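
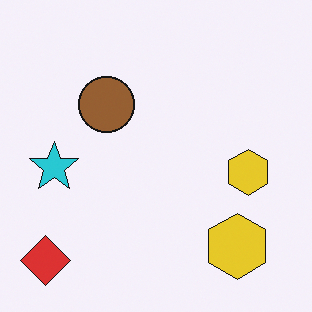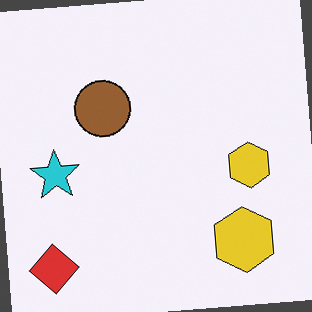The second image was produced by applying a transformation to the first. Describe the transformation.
It was rotated counter-clockwise by a small amount.

Every shape is tilted by the same angle and the image corners show triangular fill wedges — a whole-image rotation by a non-right angle.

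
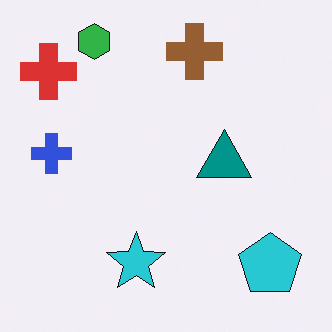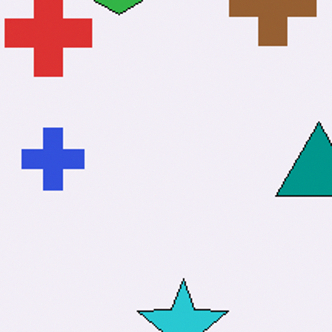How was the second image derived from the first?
It was cropped slightly and scaled back up.

The visible shapes are larger and the field of view is narrower; shapes near the original edges may be partly or wholly outside the frame — a crop-and-rescale.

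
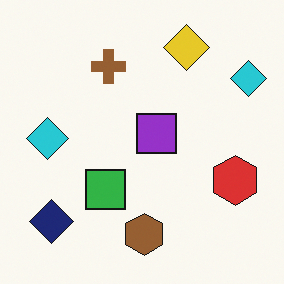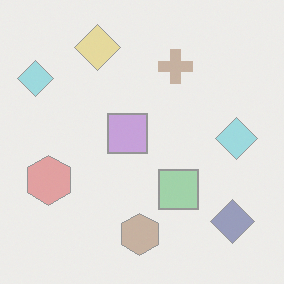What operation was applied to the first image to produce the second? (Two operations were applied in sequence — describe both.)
Given much lower contrast, then flipped horizontally (left ↔ right).

Tones are pushed toward mid-grey across the whole image — a global contrast change. The red hexagon is in the right of the first image and the left of the second — shapes on opposite sides of the vertical midline have swapped in a mirror flip.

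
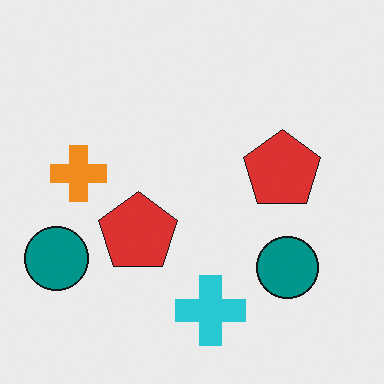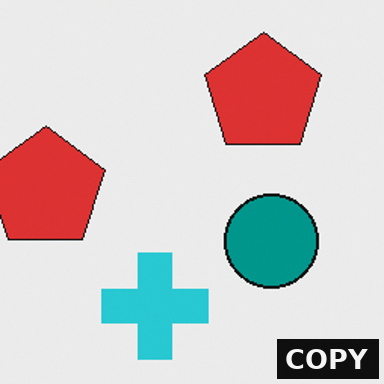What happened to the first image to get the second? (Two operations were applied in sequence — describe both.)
It was cropped slightly and scaled back up, then watermarked with the text "COPY" in the lower-right corner.

The visible shapes are larger and the field of view is narrower; shapes near the original edges may be partly or wholly outside the frame — a crop-and-rescale. A dark label reading "COPY" appears in the lower-right corner.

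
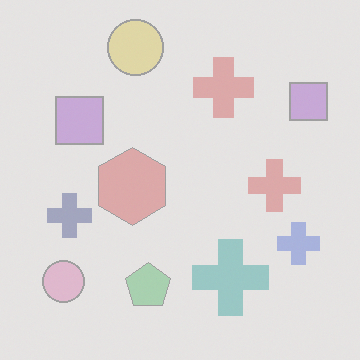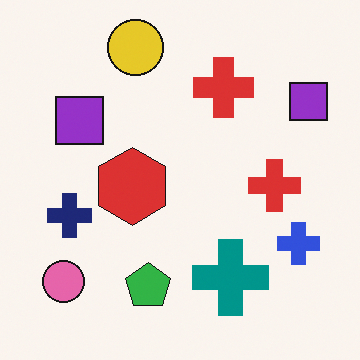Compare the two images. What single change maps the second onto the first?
Given much lower contrast.

Tones are pushed toward mid-grey across the whole image — a global contrast change.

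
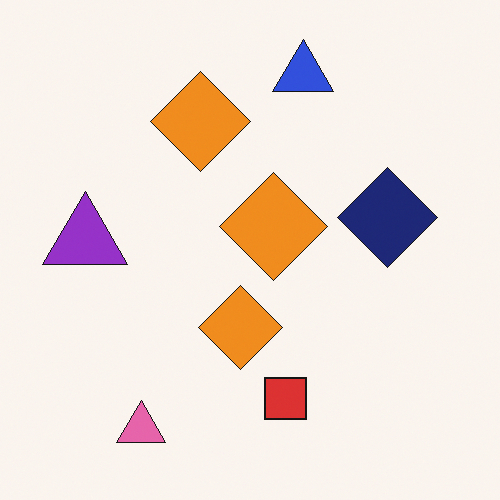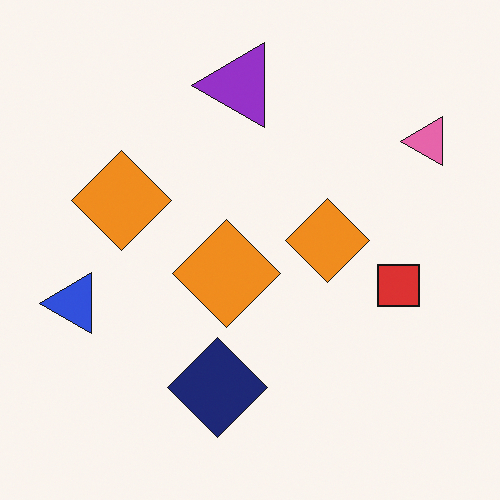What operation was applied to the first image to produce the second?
The transformation is: transposed (reflected across the top-left ↔ bottom-right diagonal).

Shapes have swapped their row and column positions — what was in the top-right is now in the bottom-left — a diagonal reflection.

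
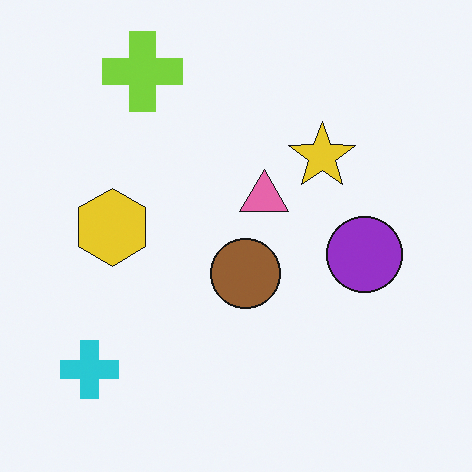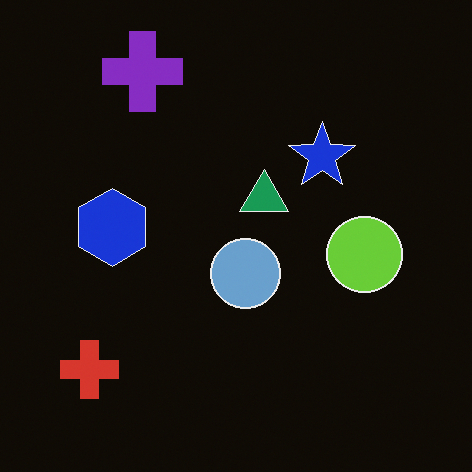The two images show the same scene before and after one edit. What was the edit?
It was color-inverted (negative).

The light background has become dark and every shape's color is its complement — a photographic negative.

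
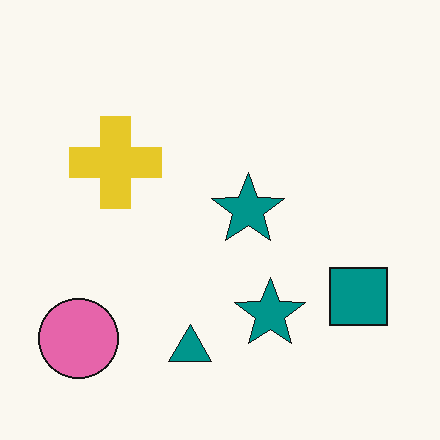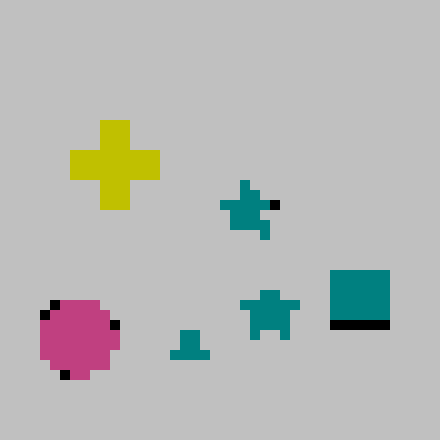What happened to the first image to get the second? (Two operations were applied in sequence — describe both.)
The image was coarsely pixelated, then aggressively posterized.

Shapes are reduced to large square blocks; fine edges and outlines are lost — a downscale-then-upscale (mosaic) effect. Each flat color has snapped to a coarser quantized level — most visibly, the near-white background has dropped to a flat grey.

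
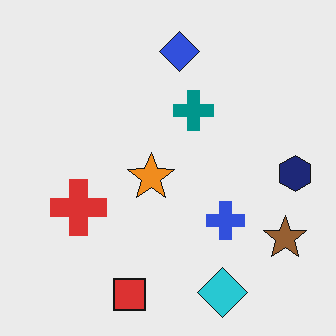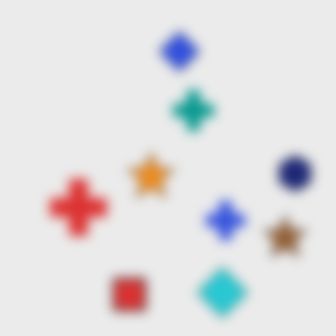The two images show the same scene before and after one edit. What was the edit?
This is the original image strongly gaussian-blurred.

Shape edges and outlines are uniformly softened across the whole image.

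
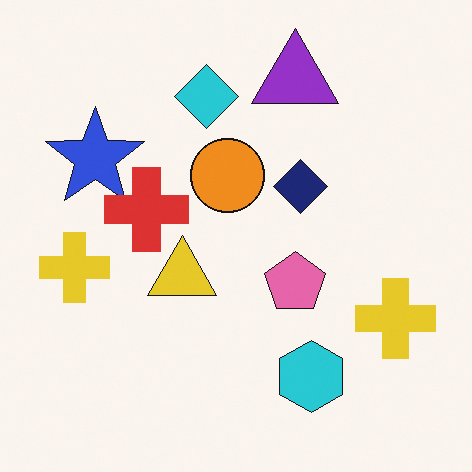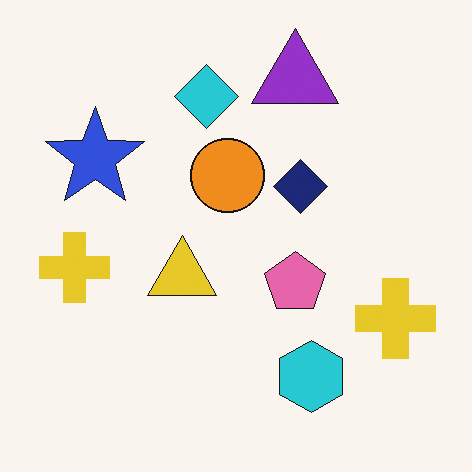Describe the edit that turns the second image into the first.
It was overlaid with an additional red cross.

A red cross appears in the first image that is absent from the second.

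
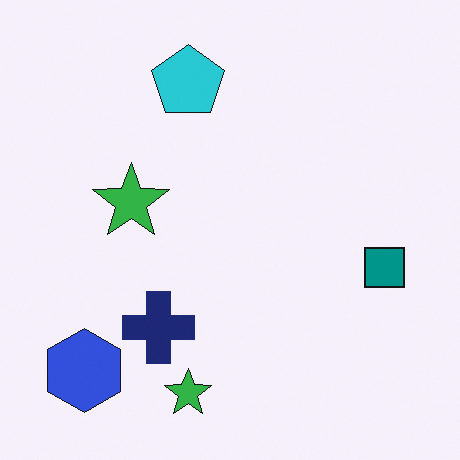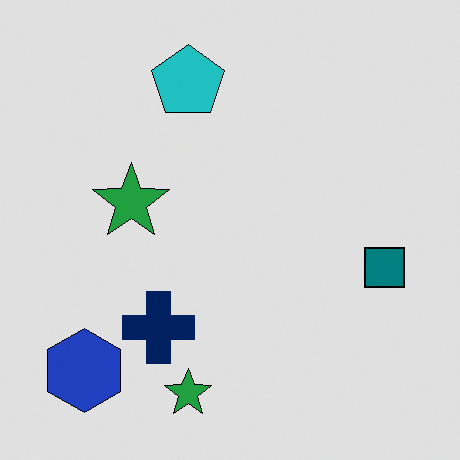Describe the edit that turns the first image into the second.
This is the original image posterized to a reduced palette.

Each flat color has snapped to a coarser quantized level — most visibly, the near-white background has dropped to a flat grey.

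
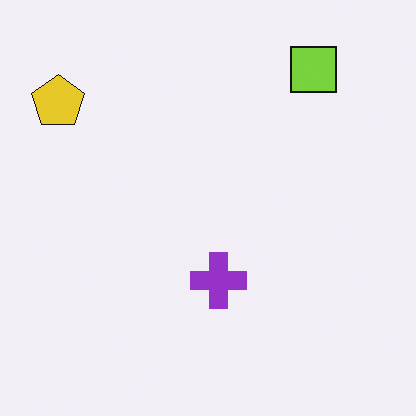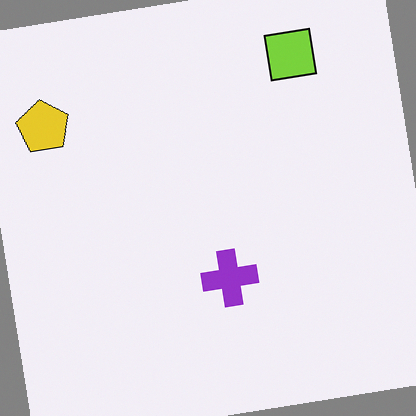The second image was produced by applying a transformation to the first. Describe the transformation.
The transformation is: rotated counter-clockwise by a slight angle.

Every shape is tilted by the same angle and the image corners show triangular fill wedges — a whole-image rotation by a non-right angle.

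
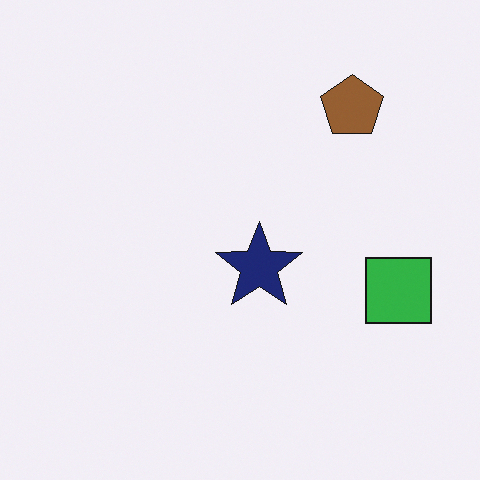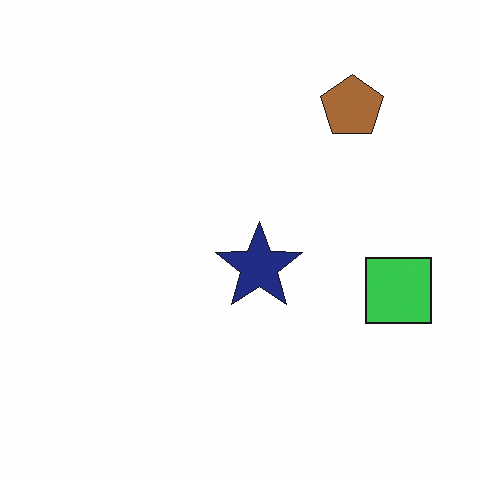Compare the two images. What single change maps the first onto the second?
Slightly brightened.

Every pixel — background and shapes alike — is uniformly brightened.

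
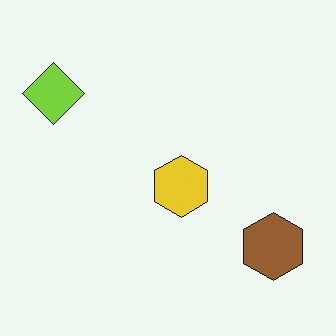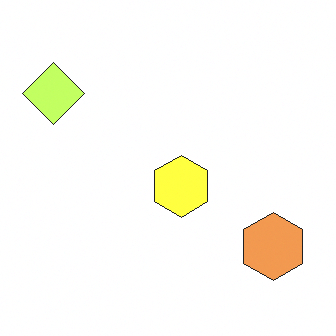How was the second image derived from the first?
It was noticeably brightened.

Every pixel — background and shapes alike — is uniformly brightened.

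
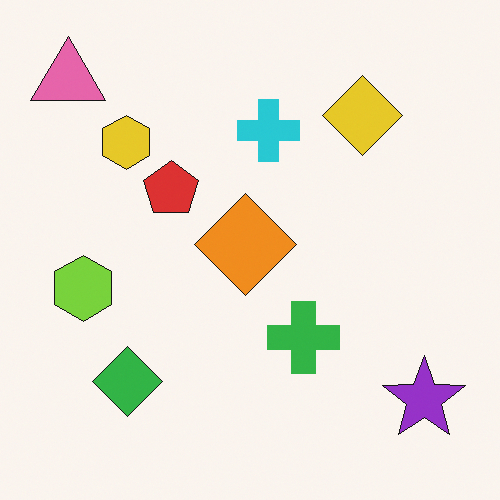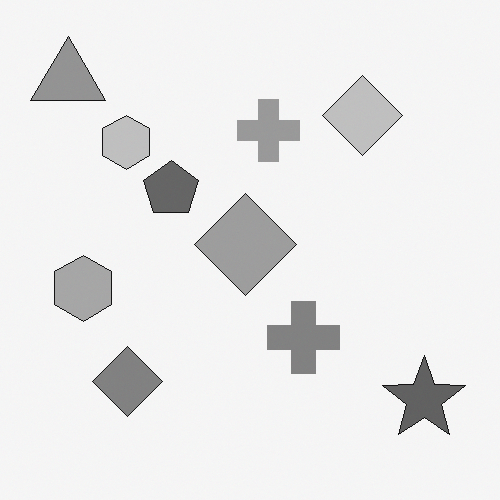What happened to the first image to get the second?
Converted to grayscale.

All color is removed — every shape is now a shade of grey.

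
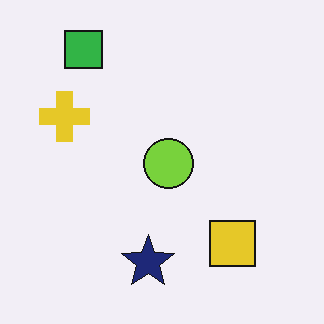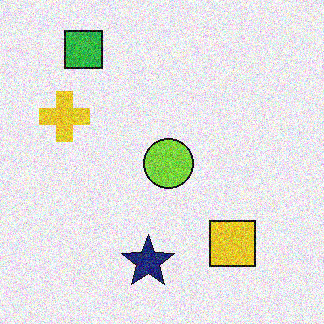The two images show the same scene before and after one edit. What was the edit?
The second image is the first degraded with heavy additive noise.

Random speckle covers the whole image, including the flat background.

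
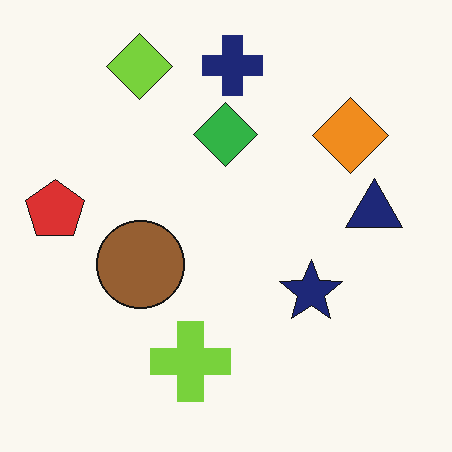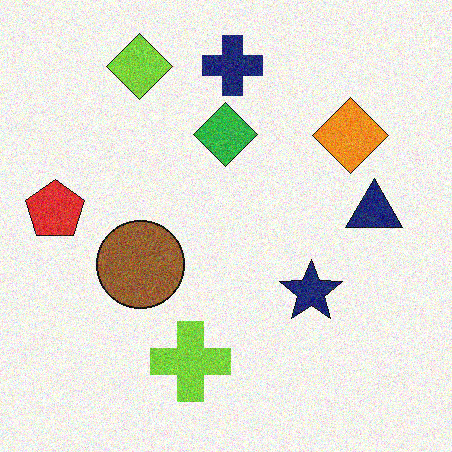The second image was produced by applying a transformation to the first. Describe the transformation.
The second image is the first degraded with moderate additive noise.

Random speckle covers the whole image, including the flat background.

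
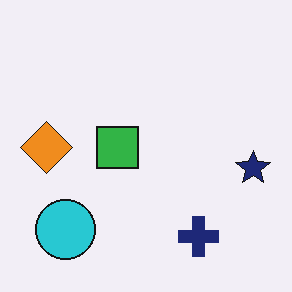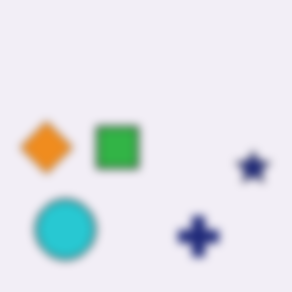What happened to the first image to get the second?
This is the original image moderately blurred.

Shape edges and outlines are uniformly softened across the whole image.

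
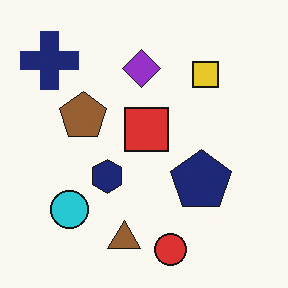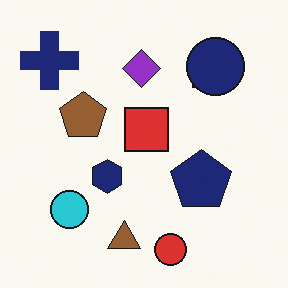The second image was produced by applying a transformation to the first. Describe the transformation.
The second image is the first overlaid with an additional navy circle.

A navy circle appears in the second image that is absent from the first.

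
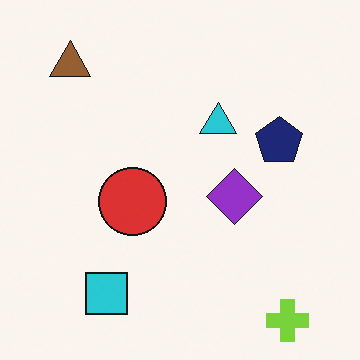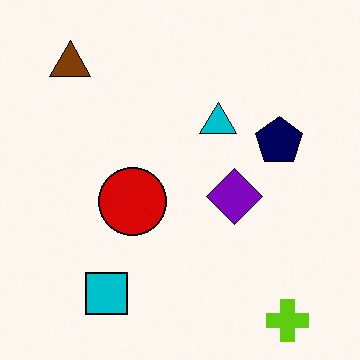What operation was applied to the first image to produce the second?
It was given slightly increased contrast.

Tones are pushed away from mid-grey across the whole image — a global contrast change.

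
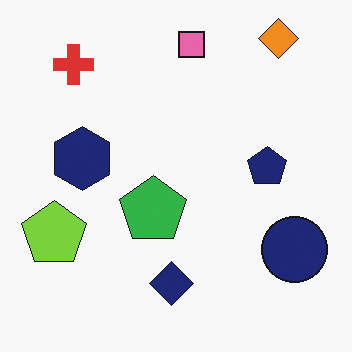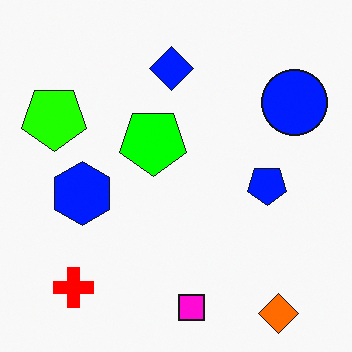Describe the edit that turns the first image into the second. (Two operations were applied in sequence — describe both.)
This is the original image made much more vivid (saturation change), then flipped vertically (top ↔ bottom).

All colors are more vivid — a global saturation change. The orange diamond is in the top-right of the first image and the bottom-right of the second — shapes on opposite sides of the horizontal midline have swapped in a mirror flip.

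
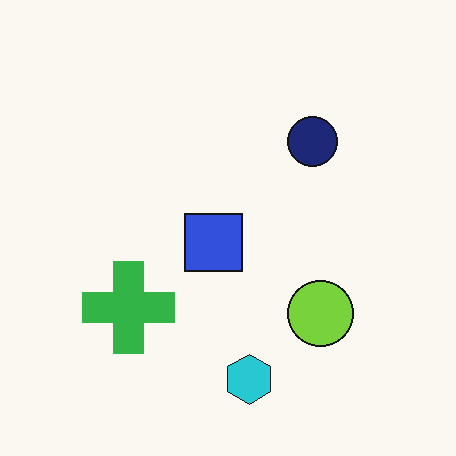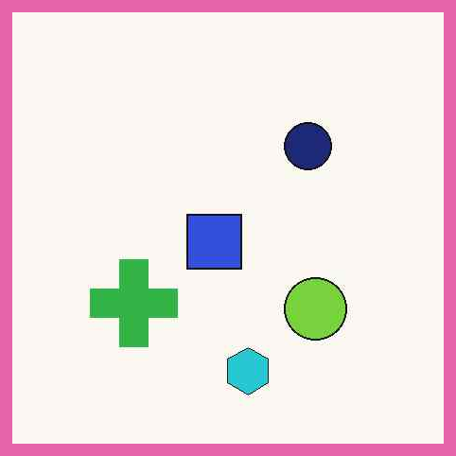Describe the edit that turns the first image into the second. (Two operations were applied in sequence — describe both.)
The transformation is: given moderate JPEG compression, then framed with a pink border.

Blocky 8×8 compression artifacts appear around shape edges and the flat background shows ringing — characteristic JPEG degradation. A solid pink frame runs around the edge of the second image, with the content slightly shrunk inside it.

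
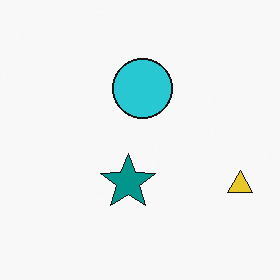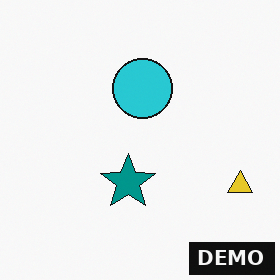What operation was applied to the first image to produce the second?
The second image is the first watermarked with the text "DEMO" in the lower-right corner.

A dark label reading "DEMO" appears in the lower-right corner.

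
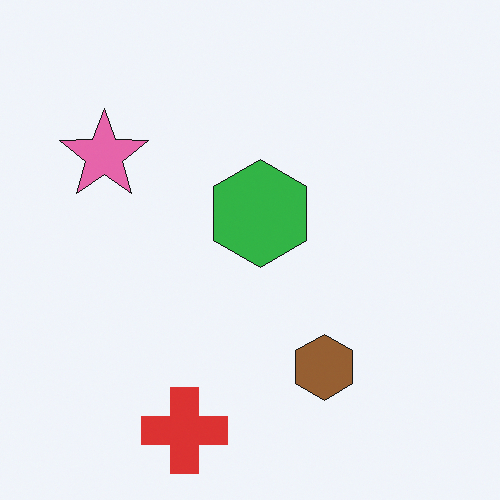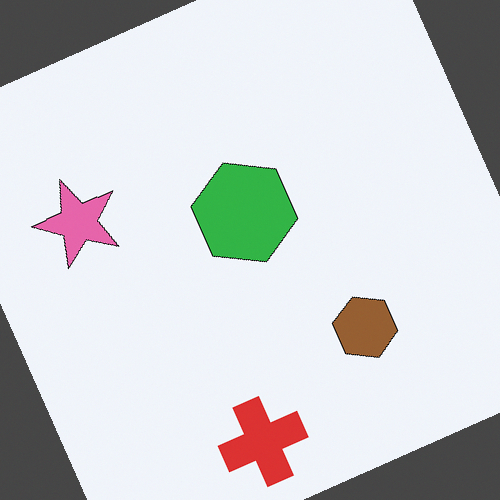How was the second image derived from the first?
Rotated counter-clockwise by a moderate amount.

Every shape is tilted by the same angle and the image corners show triangular fill wedges — a whole-image rotation by a non-right angle.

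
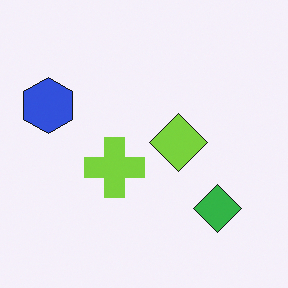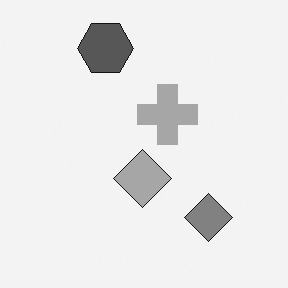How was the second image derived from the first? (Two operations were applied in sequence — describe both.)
It was converted to grayscale, then transposed (reflected across the top-left ↔ bottom-right diagonal).

All color is removed — every shape is now a shade of grey. Shapes have swapped their row and column positions — what was in the top-right is now in the bottom-left — a diagonal reflection.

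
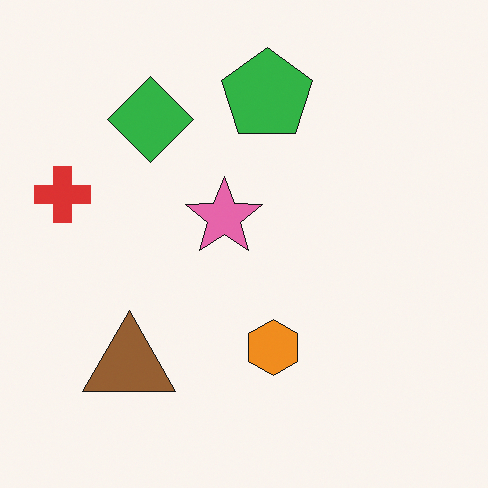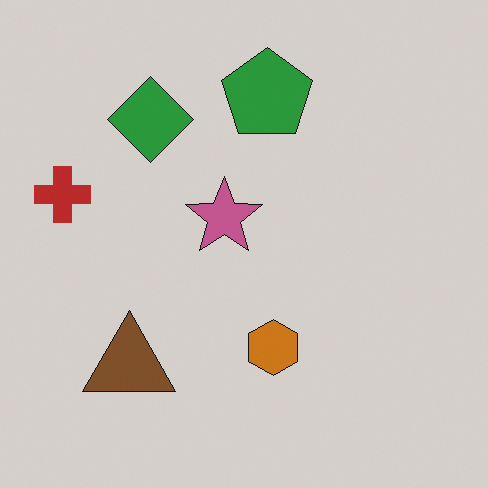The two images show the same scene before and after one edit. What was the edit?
The second image is the first darkened a little.

Every pixel — background and shapes alike — is uniformly darkened.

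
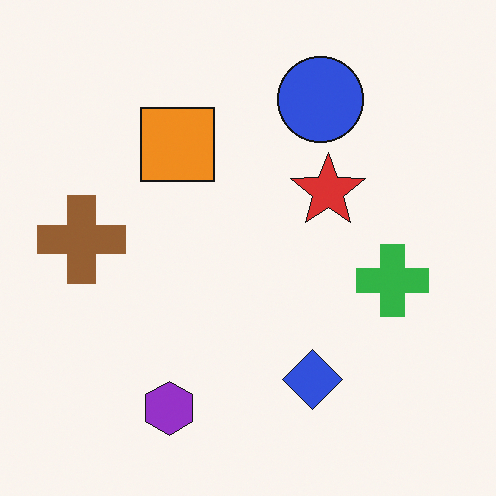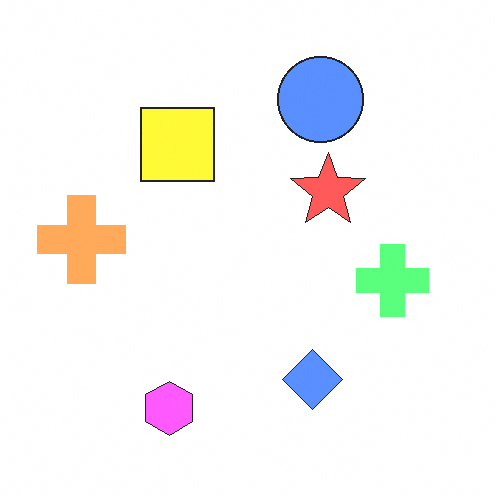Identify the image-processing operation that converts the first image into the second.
Noticeably brightened.

Every pixel — background and shapes alike — is uniformly brightened.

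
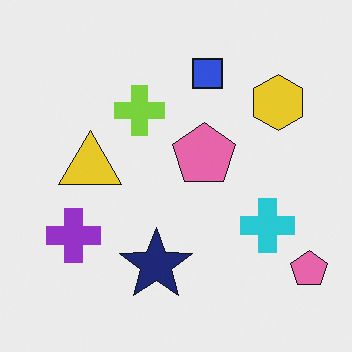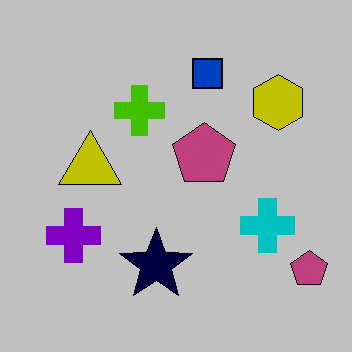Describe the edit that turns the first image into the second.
It was aggressively posterized.

Each flat color has snapped to a coarser quantized level — most visibly, the near-white background has dropped to a flat grey.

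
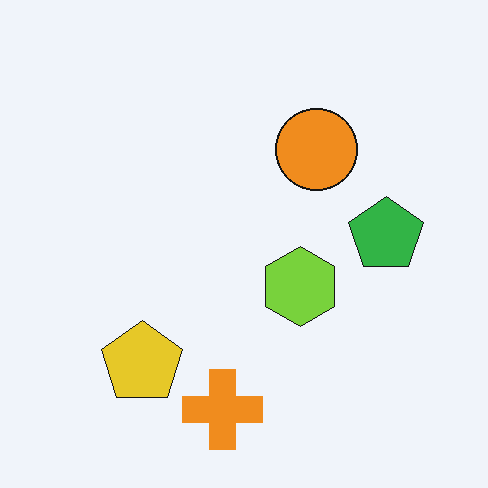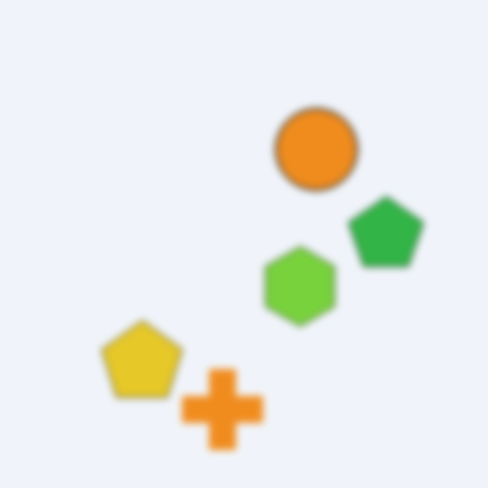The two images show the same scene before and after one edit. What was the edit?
This is the original image moderately blurred.

Shape edges and outlines are uniformly softened across the whole image.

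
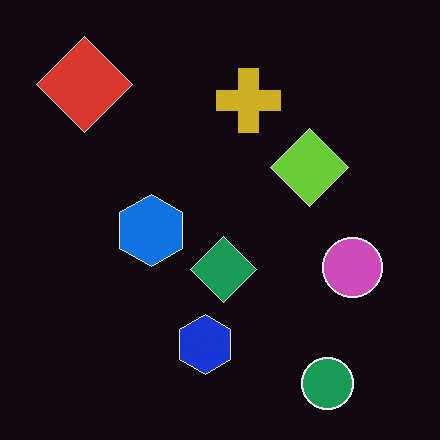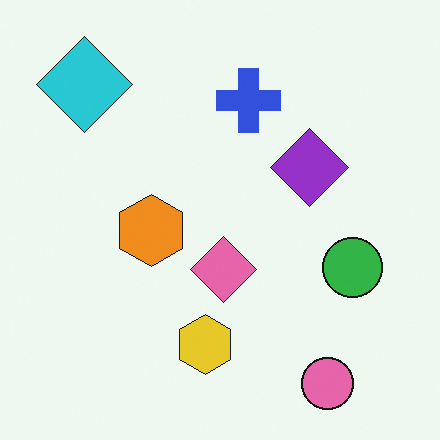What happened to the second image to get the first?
This is the original image color-inverted (negative).

The light background has become dark and every shape's color is its complement — a photographic negative.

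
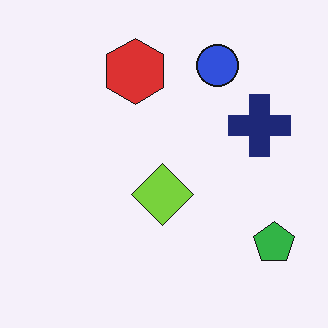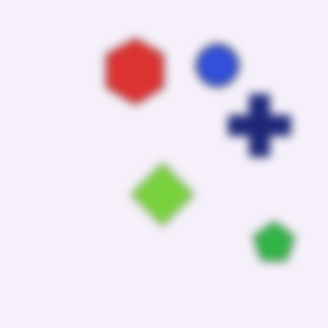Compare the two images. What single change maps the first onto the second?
The transformation is: moderately blurred.

Shape edges and outlines are uniformly softened across the whole image.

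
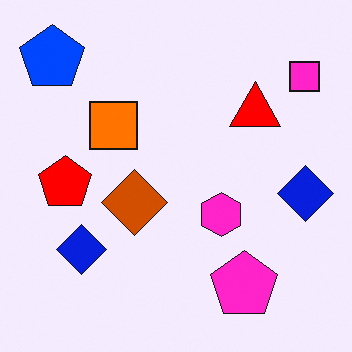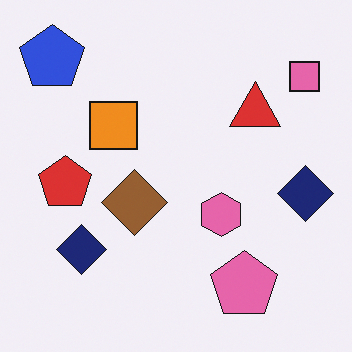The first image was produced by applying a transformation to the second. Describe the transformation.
The transformation is: heavily oversaturated.

All colors are more vivid — a global saturation change.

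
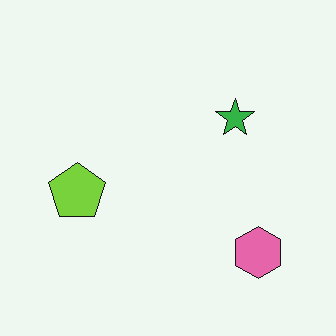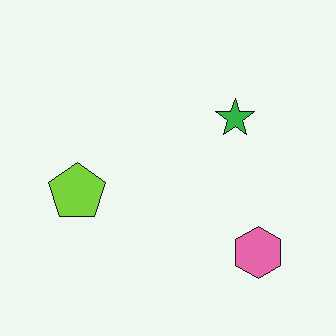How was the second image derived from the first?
JPEG-compressed with visible artifacts.

Blocky 8×8 compression artifacts appear around shape edges and the flat background shows ringing — characteristic JPEG degradation.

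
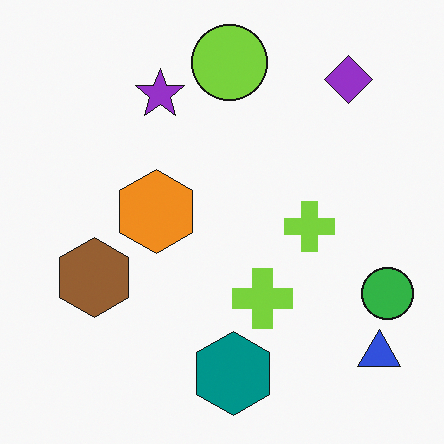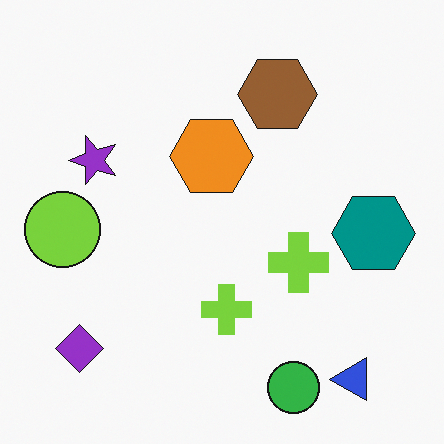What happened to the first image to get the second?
Transposed (reflected across the top-left ↔ bottom-right diagonal).

Shapes have swapped their row and column positions — what was in the top-right is now in the bottom-left — a diagonal reflection.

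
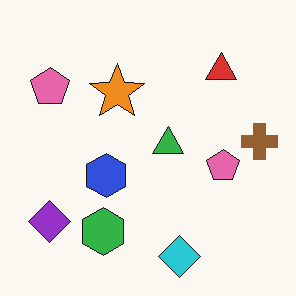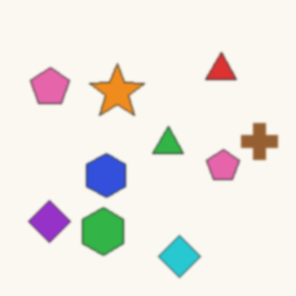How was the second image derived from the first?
Given a subtle gaussian blur.

Shape edges and outlines are uniformly softened across the whole image.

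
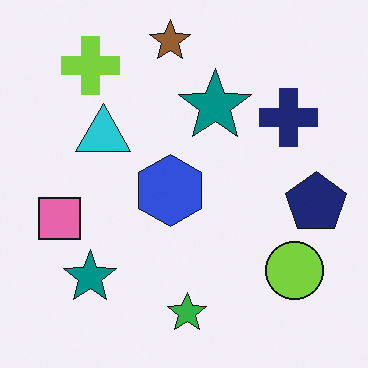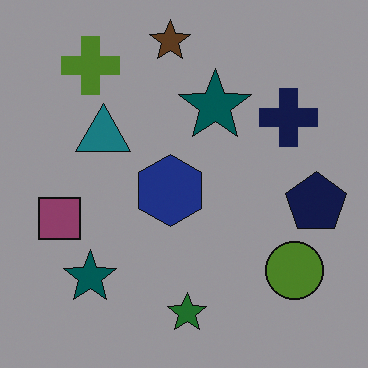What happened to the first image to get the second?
The image was substantially darkened.

Every pixel — background and shapes alike — is uniformly darkened.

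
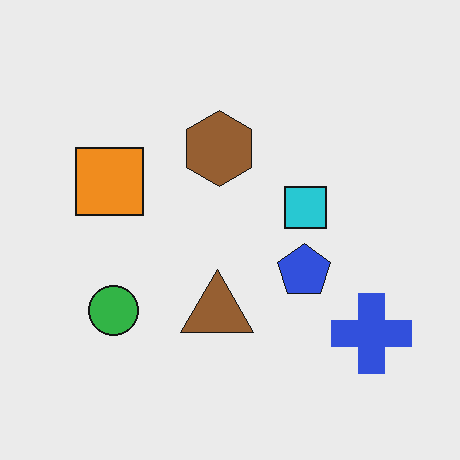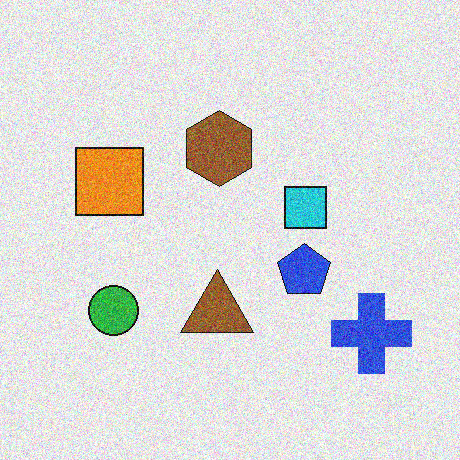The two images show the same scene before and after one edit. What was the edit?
It was degraded with moderate additive noise.

Random speckle covers the whole image, including the flat background.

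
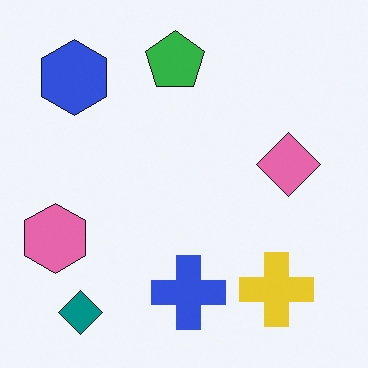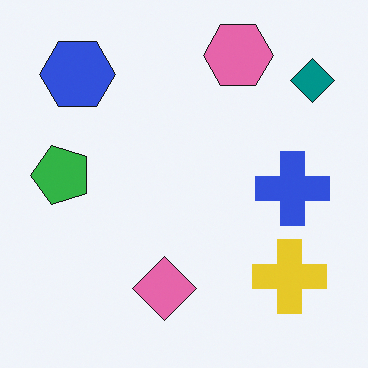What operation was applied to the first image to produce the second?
The image was transposed (reflected across the top-left ↔ bottom-right diagonal).

Shapes have swapped their row and column positions — what was in the top-right is now in the bottom-left — a diagonal reflection.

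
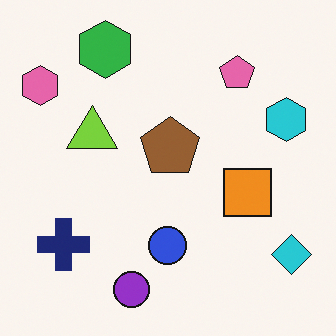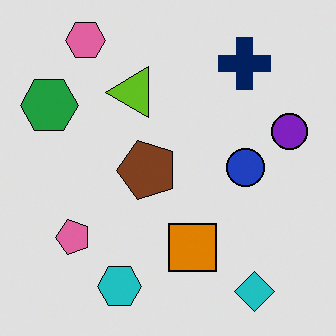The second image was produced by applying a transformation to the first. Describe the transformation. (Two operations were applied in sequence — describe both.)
The transformation is: transposed (reflected across the top-left ↔ bottom-right diagonal), then moderately posterized.

Shapes have swapped their row and column positions — what was in the top-right is now in the bottom-left — a diagonal reflection. Each flat color has snapped to a coarser quantized level — most visibly, the near-white background has dropped to a flat grey.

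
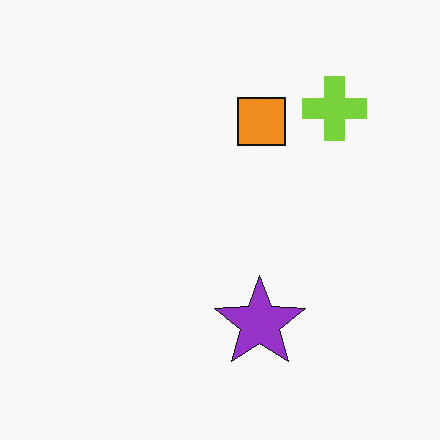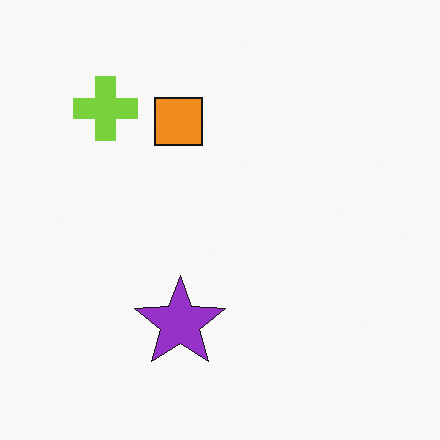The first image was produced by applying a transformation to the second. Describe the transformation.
This is the original image flipped horizontally (left ↔ right).

The lime cross is in the top-left of the second image and the top-right of the first — shapes on opposite sides of the vertical midline have swapped in a mirror flip.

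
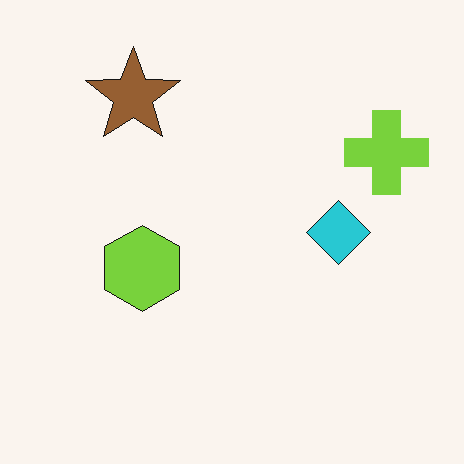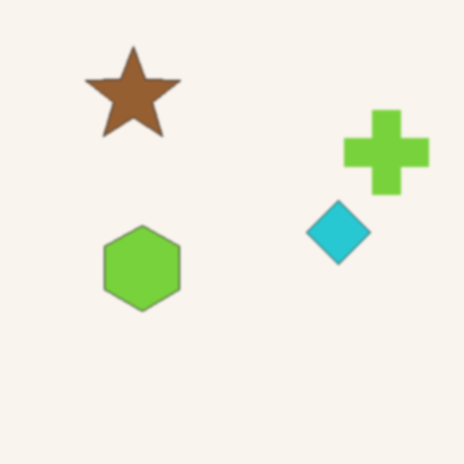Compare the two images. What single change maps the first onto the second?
The transformation is: given a subtle gaussian blur.

Shape edges and outlines are uniformly softened across the whole image.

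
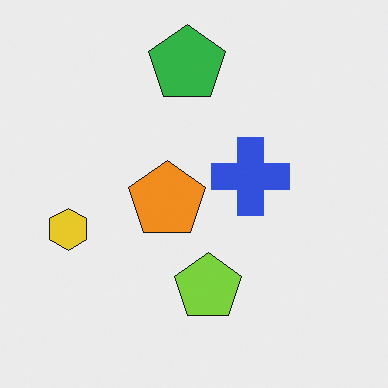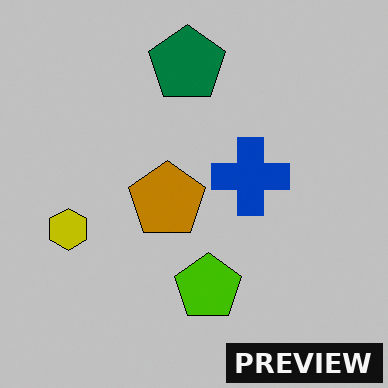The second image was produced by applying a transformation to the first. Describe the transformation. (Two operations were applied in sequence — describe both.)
The transformation is: heavily posterized to just a handful of flat colors, then watermarked with the text "PREVIEW" in the lower-right corner.

Each flat color has snapped to a coarser quantized level — most visibly, the near-white background has dropped to a flat grey. A dark label reading "PREVIEW" appears in the lower-right corner.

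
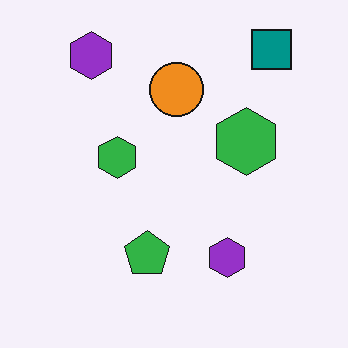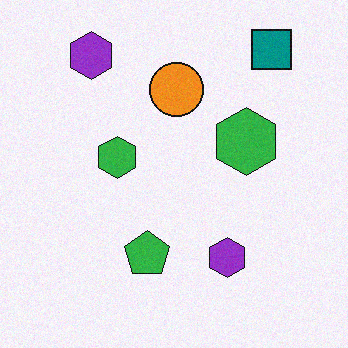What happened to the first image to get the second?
It was degraded with a light layer of grain.

Random speckle covers the whole image, including the flat background.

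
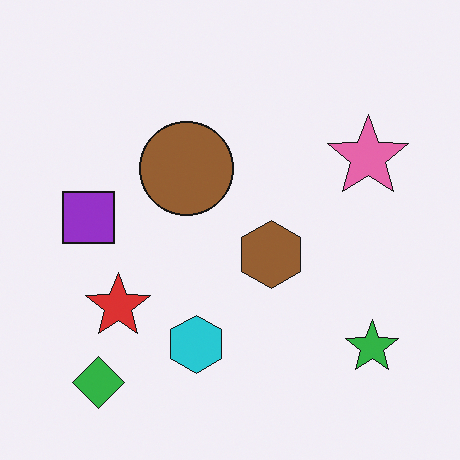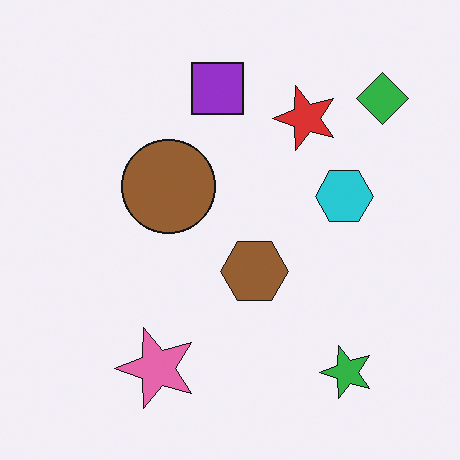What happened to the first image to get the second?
The image was transposed (reflected across the top-left ↔ bottom-right diagonal).

Shapes have swapped their row and column positions — what was in the top-right is now in the bottom-left — a diagonal reflection.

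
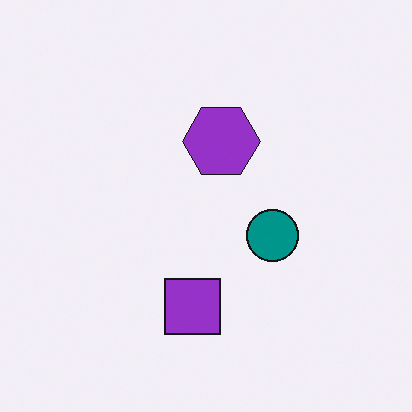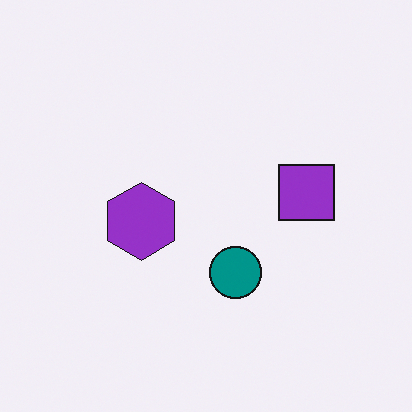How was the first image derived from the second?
It was transposed (reflected across the top-left ↔ bottom-right diagonal).

Shapes have swapped their row and column positions — what was in the top-right is now in the bottom-left — a diagonal reflection.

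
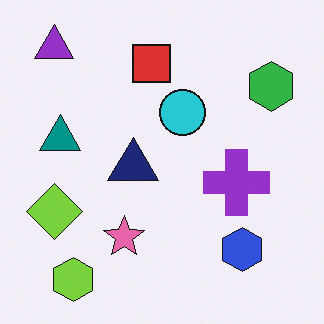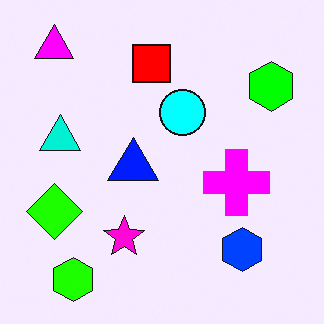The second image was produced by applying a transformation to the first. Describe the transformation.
The second image is the first made much more vivid (saturation change).

All colors are more vivid — a global saturation change.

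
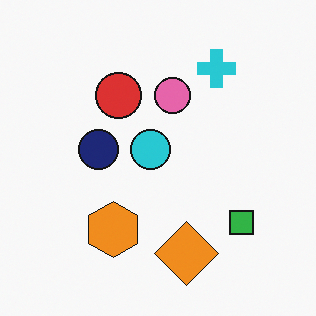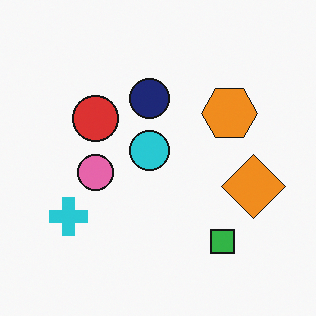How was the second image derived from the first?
The second image is the first transposed (reflected across the top-left ↔ bottom-right diagonal).

Shapes have swapped their row and column positions — what was in the top-right is now in the bottom-left — a diagonal reflection.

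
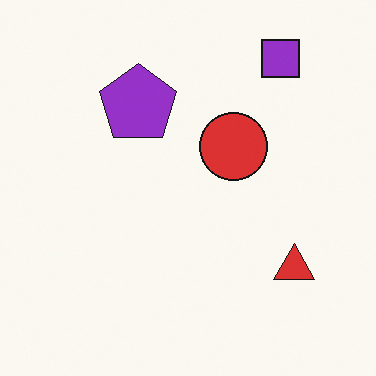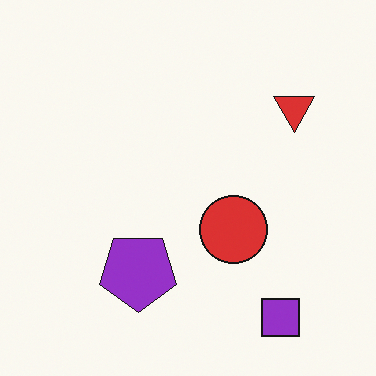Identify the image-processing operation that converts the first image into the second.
The second image is the first flipped vertically (top ↔ bottom).

The purple square is in the top-right of the first image and the bottom-right of the second — shapes on opposite sides of the horizontal midline have swapped in a mirror flip.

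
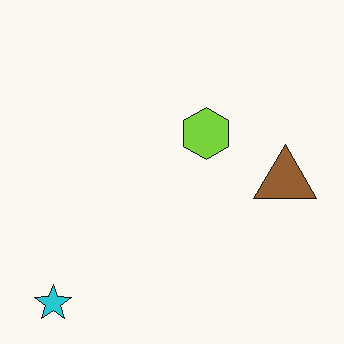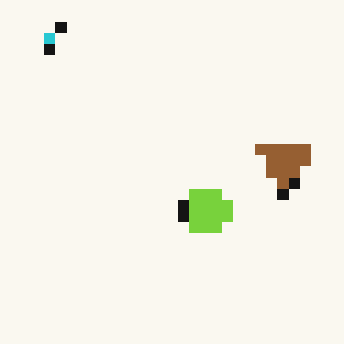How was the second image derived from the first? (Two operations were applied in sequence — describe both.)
This is the original image flipped vertically (top ↔ bottom), then heavily pixelated into large blocks.

The cyan star is in the bottom-left of the first image and the top-left of the second — shapes on opposite sides of the horizontal midline have swapped in a mirror flip. Shapes are reduced to large square blocks; fine edges and outlines are lost — a downscale-then-upscale (mosaic) effect.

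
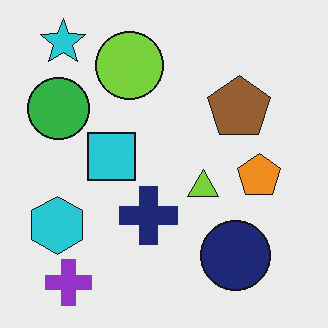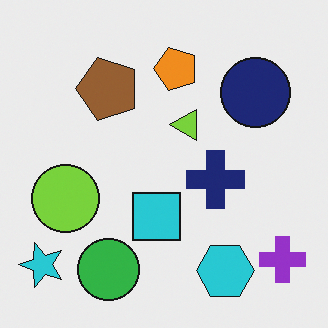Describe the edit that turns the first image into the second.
This is the original image rotated 90° counter-clockwise.

The cyan star sits in the top-left of the first image and the bottom-left of the second — consistent with a whole-image 90° counter-clockwise rotation.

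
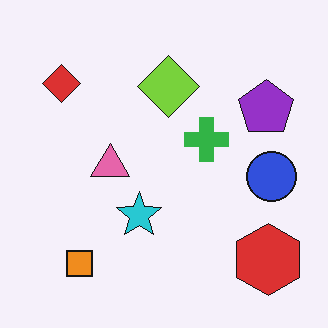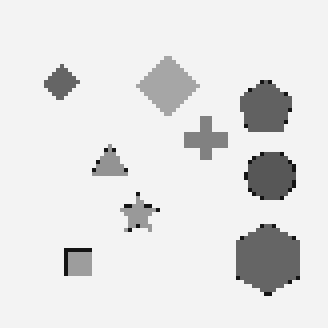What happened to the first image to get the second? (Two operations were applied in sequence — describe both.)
It was converted to grayscale, then lightly pixelated (a mild mosaic effect).

All color is removed — every shape is now a shade of grey. Shapes are reduced to large square blocks; fine edges and outlines are lost — a downscale-then-upscale (mosaic) effect.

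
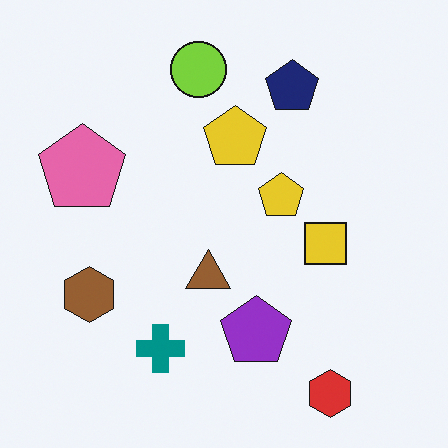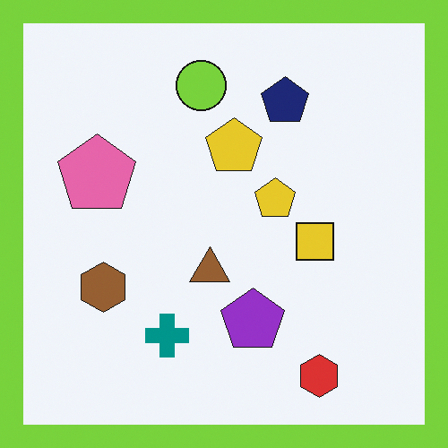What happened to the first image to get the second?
Framed with a lime border.

A solid lime frame runs around the edge of the second image, with the content slightly shrunk inside it.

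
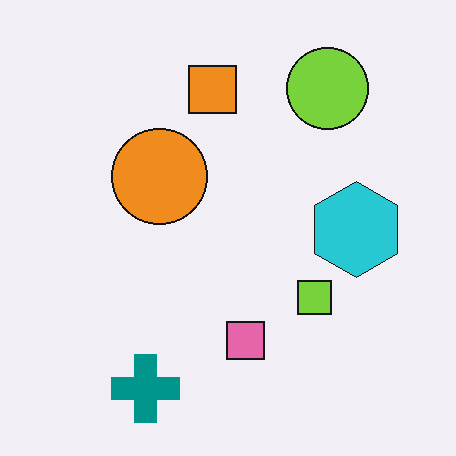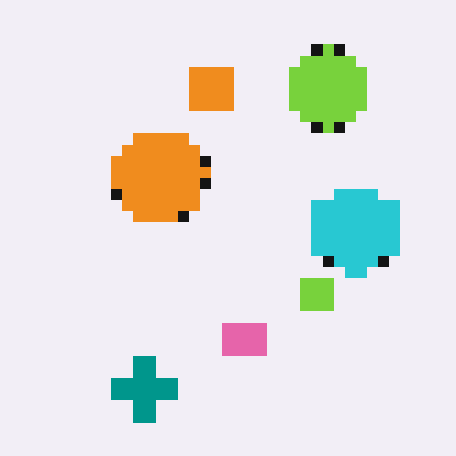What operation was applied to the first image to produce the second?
Heavily pixelated into large blocks.

Shapes are reduced to large square blocks; fine edges and outlines are lost — a downscale-then-upscale (mosaic) effect.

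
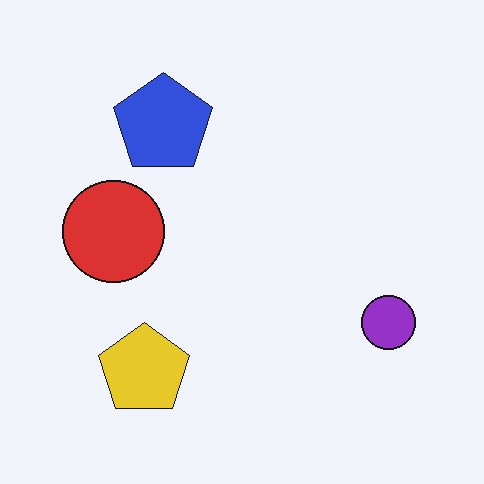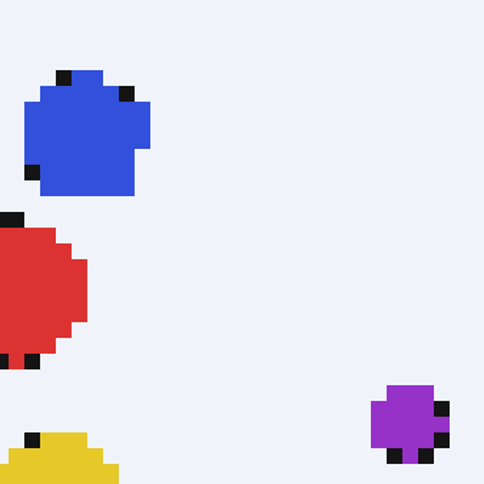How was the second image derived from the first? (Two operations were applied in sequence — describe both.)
It was coarsely pixelated, then cropped to a modestly smaller region and rescaled.

Shapes are reduced to large square blocks; fine edges and outlines are lost — a downscale-then-upscale (mosaic) effect. The visible shapes are larger and the field of view is narrower; shapes near the original edges may be partly or wholly outside the frame — a crop-and-rescale.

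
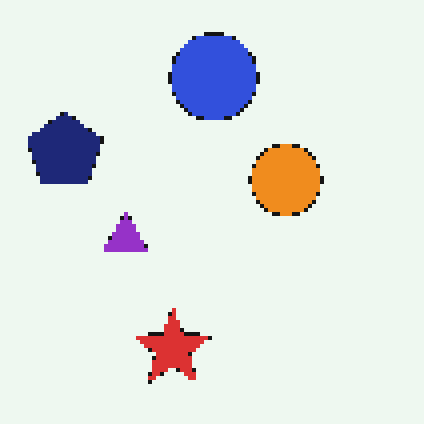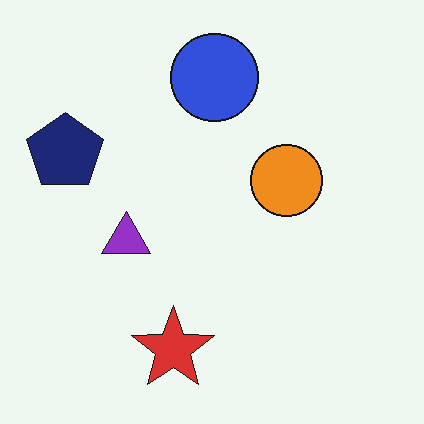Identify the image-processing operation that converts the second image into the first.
This is the original image mildly pixelated.

Shapes are reduced to large square blocks; fine edges and outlines are lost — a downscale-then-upscale (mosaic) effect.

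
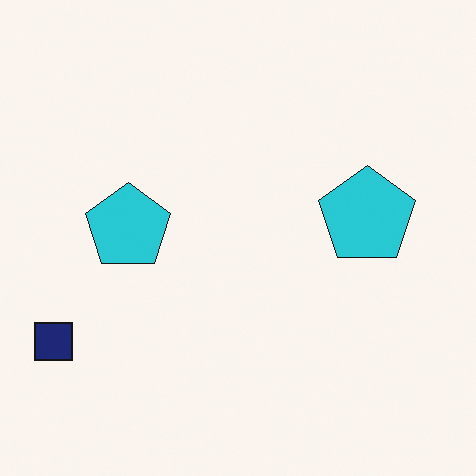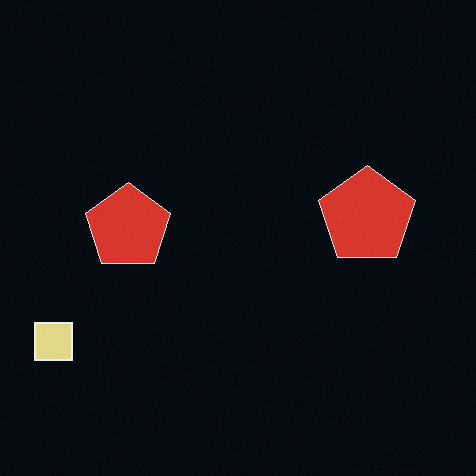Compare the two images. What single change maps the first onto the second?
The second image is the first color-inverted (negative).

The light background has become dark and every shape's color is its complement — a photographic negative.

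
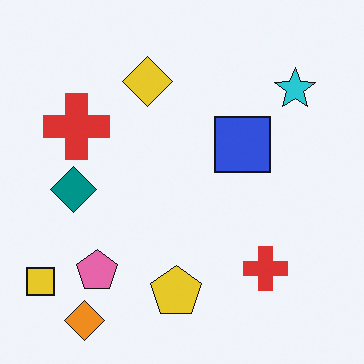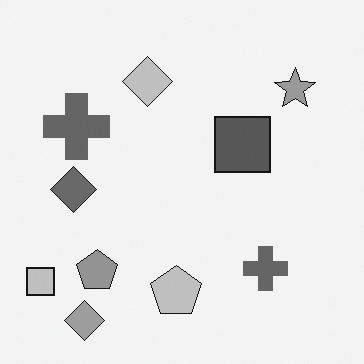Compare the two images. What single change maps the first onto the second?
The image was converted to grayscale.

All color is removed — every shape is now a shade of grey.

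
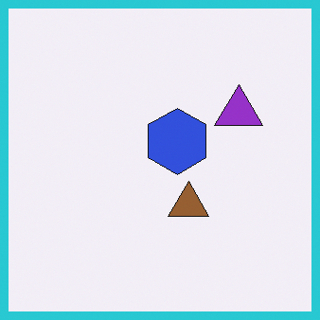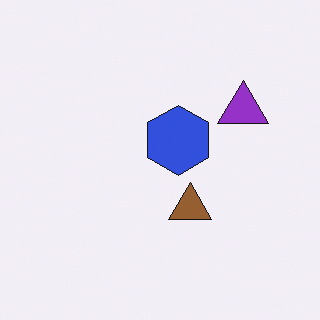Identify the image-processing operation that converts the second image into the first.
Framed with a cyan border.

A solid cyan frame runs around the edge of the first image, with the content slightly shrunk inside it.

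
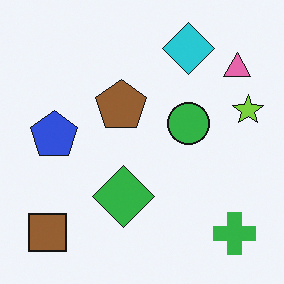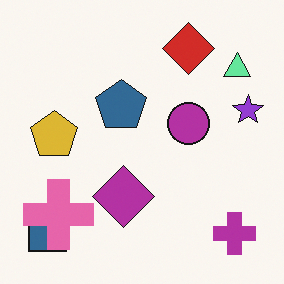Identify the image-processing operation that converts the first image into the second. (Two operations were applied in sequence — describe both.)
The image was hue-shifted by a large amount, then overlaid with an additional pink cross.

Every shape's color has rotated by the same amount around the hue wheel — a uniform hue shift. A pink cross appears in the second image that is absent from the first.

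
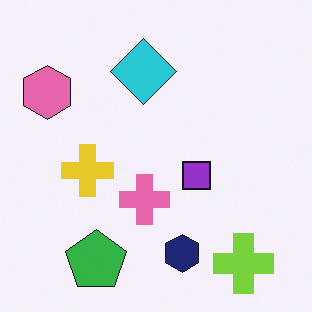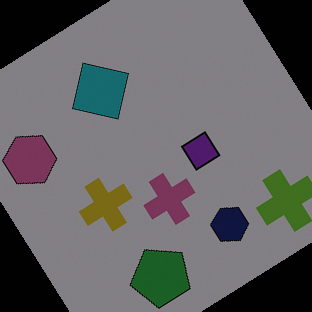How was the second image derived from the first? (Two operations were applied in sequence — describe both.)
The transformation is: rotated counter-clockwise by a large amount — several tens of degrees, then substantially darkened.

Every shape is tilted by the same angle and the image corners show triangular fill wedges — a whole-image rotation by a non-right angle. Every pixel — background and shapes alike — is uniformly darkened.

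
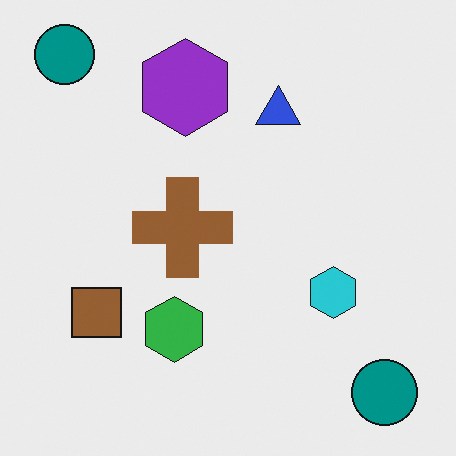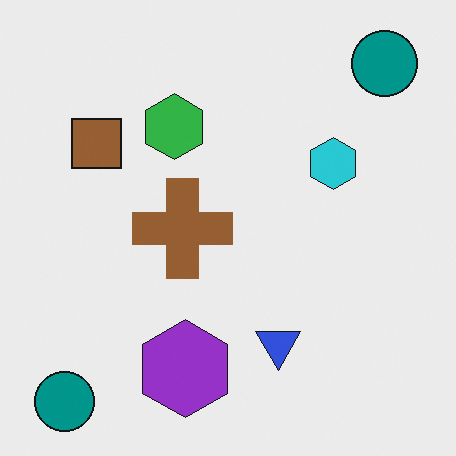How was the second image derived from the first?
It was flipped vertically (top ↔ bottom).

The purple hexagon is in the top of the first image and the bottom of the second — shapes on opposite sides of the horizontal midline have swapped in a mirror flip.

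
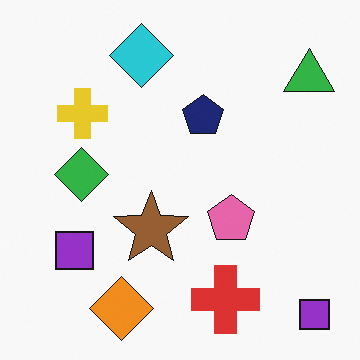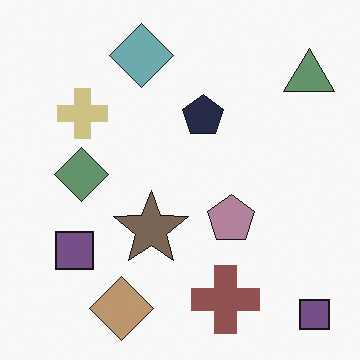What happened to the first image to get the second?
It was heavily desaturated.

All colors are more muted and greyish — a global saturation change.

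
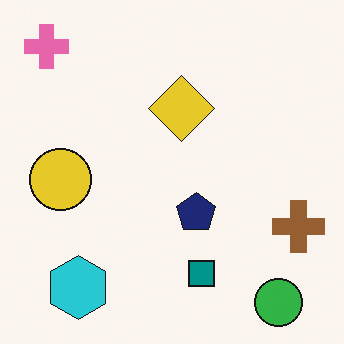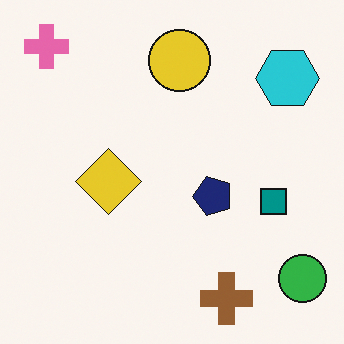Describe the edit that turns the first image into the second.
The image was transposed (reflected across the top-left ↔ bottom-right diagonal).

Shapes have swapped their row and column positions — what was in the top-right is now in the bottom-left — a diagonal reflection.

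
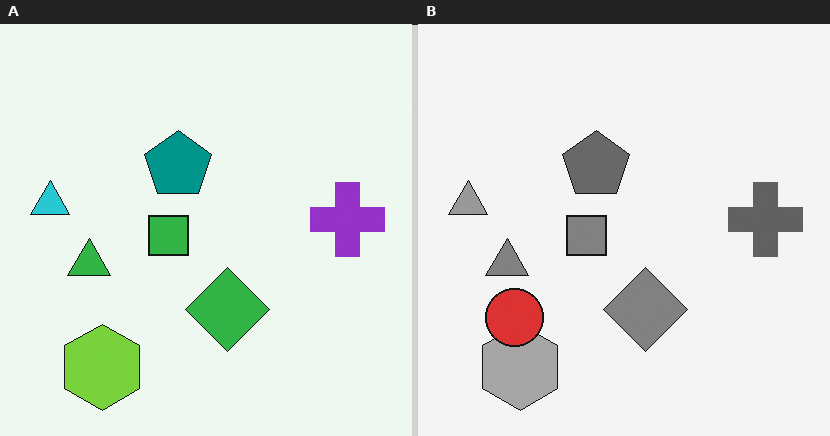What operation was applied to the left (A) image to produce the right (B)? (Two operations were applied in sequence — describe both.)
Converted to grayscale, then overlaid with an additional red circle.

All color is removed — every shape is now a shade of grey. A red circle appears in the right (B) image that is absent from the left (A).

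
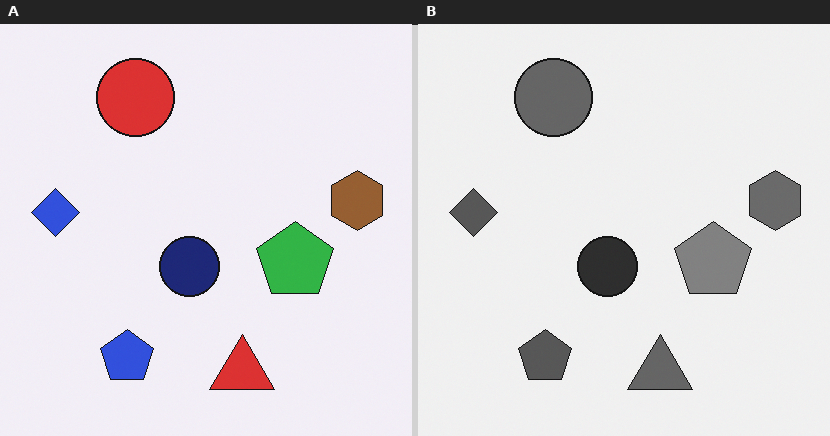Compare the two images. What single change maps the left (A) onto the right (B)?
The right (B) image is the left (A) converted to grayscale.

All color is removed — every shape is now a shade of grey.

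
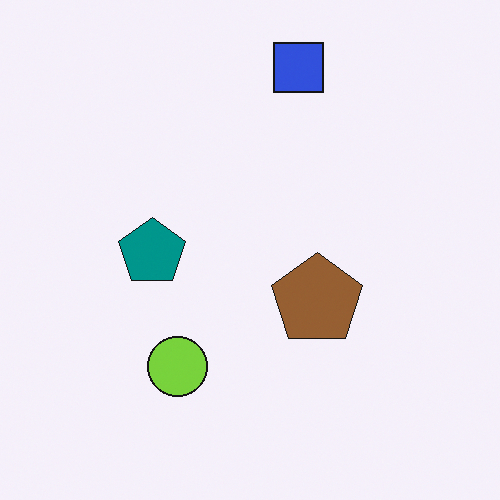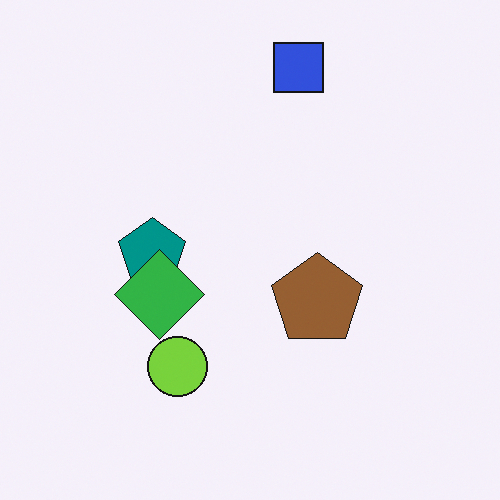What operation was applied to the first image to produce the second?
The transformation is: overlaid with an additional green diamond.

A green diamond appears in the second image that is absent from the first.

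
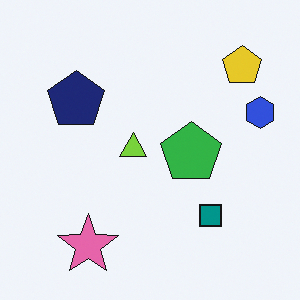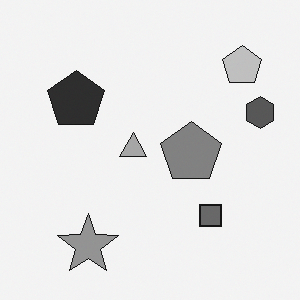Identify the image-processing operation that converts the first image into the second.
This is the original image converted to grayscale.

All color is removed — every shape is now a shade of grey.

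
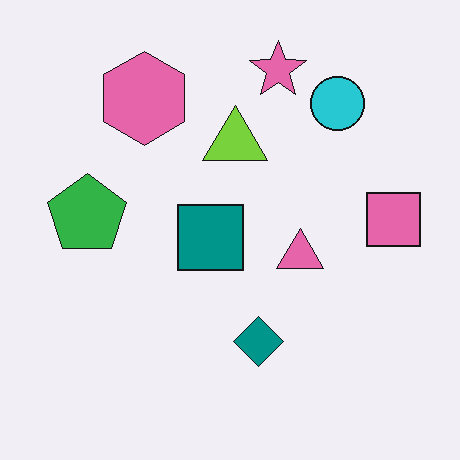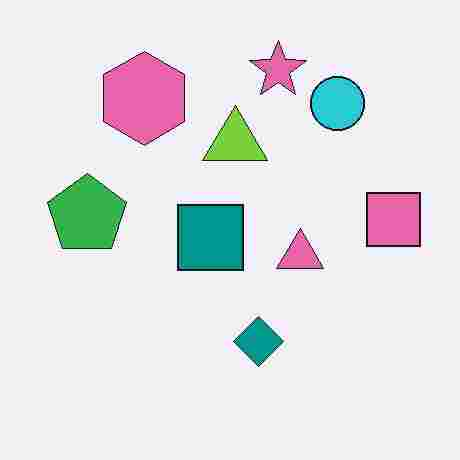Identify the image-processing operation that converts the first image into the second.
The second image is the first degraded with heavy JPEG compression.

Blocky 8×8 compression artifacts appear around shape edges and the flat background shows ringing — characteristic JPEG degradation.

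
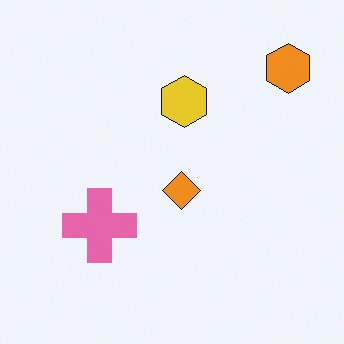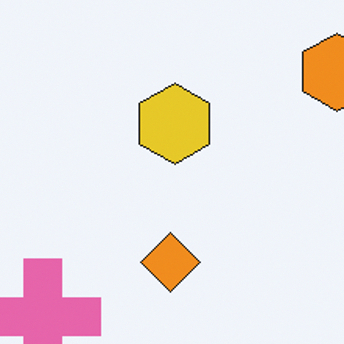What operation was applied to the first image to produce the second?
It was cropped slightly and scaled back up.

The visible shapes are larger and the field of view is narrower; shapes near the original edges may be partly or wholly outside the frame — a crop-and-rescale.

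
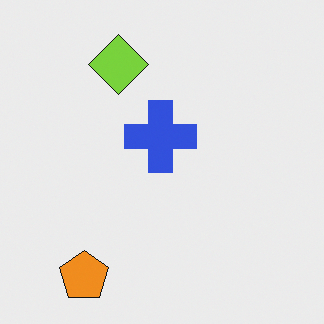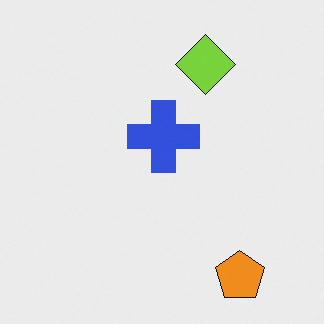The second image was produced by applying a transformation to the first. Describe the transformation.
Flipped horizontally (left ↔ right).

The orange pentagon is in the bottom-left of the first image and the bottom-right of the second — shapes on opposite sides of the vertical midline have swapped in a mirror flip.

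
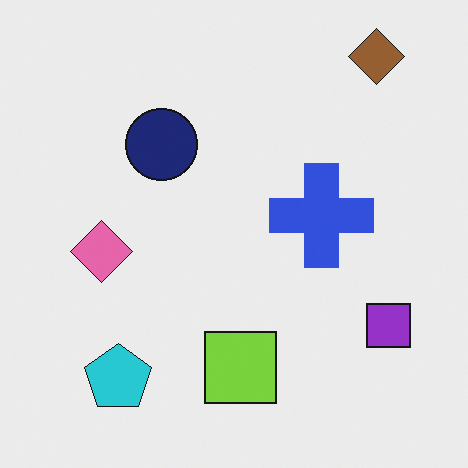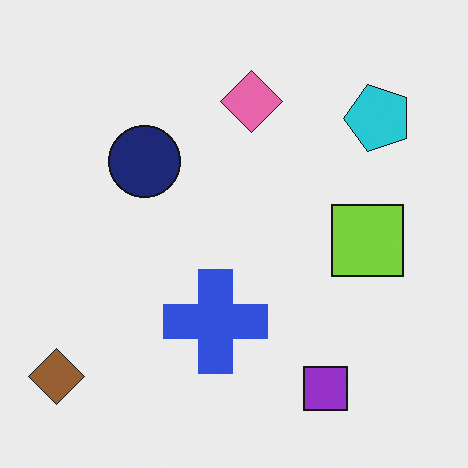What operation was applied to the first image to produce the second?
The second image is the first transposed (reflected across the top-left ↔ bottom-right diagonal).

Shapes have swapped their row and column positions — what was in the top-right is now in the bottom-left — a diagonal reflection.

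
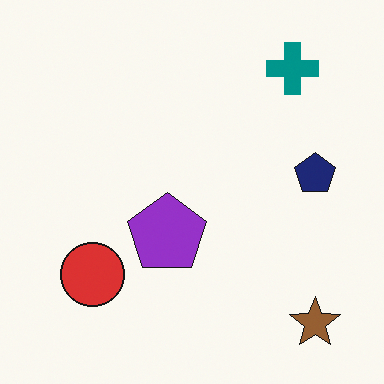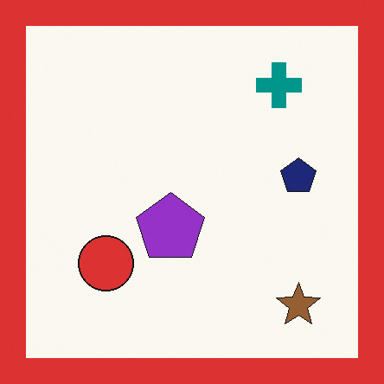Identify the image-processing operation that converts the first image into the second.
It was framed with a red border.

A solid red frame runs around the edge of the second image, with the content slightly shrunk inside it.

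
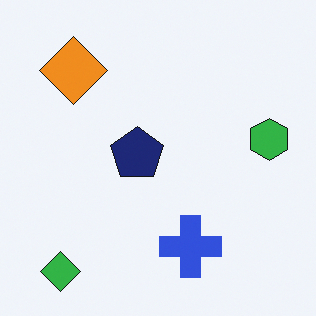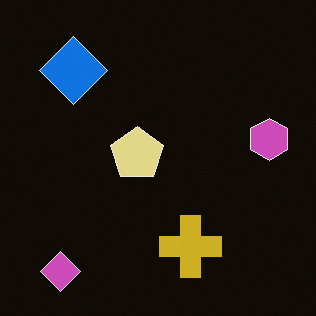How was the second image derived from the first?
It was color-inverted (negative).

The light background has become dark and every shape's color is its complement — a photographic negative.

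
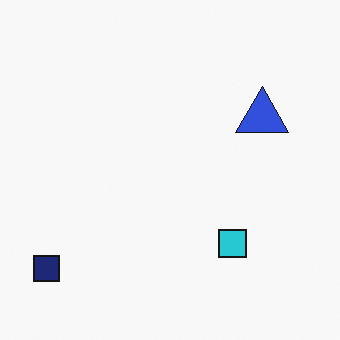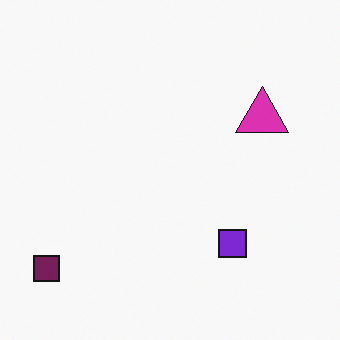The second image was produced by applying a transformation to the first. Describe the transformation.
The transformation is: hue-shifted by a moderate amount.

Every shape's color has rotated by the same amount around the hue wheel — a uniform hue shift.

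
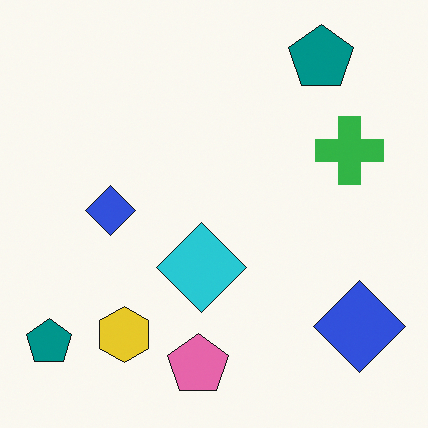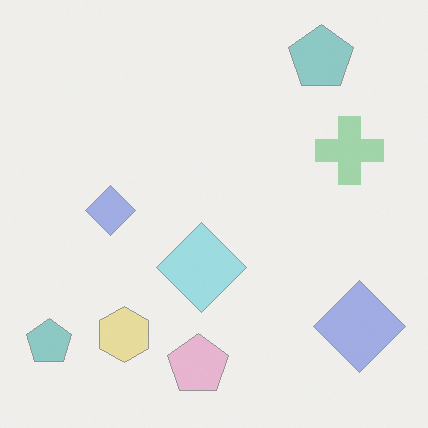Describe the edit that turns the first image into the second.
The second image is the first washed out (contrast reduced).

Tones are pushed toward mid-grey across the whole image — a global contrast change.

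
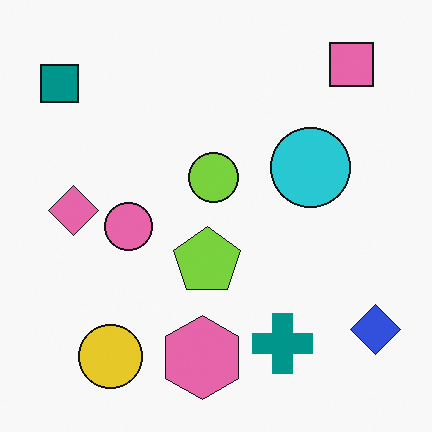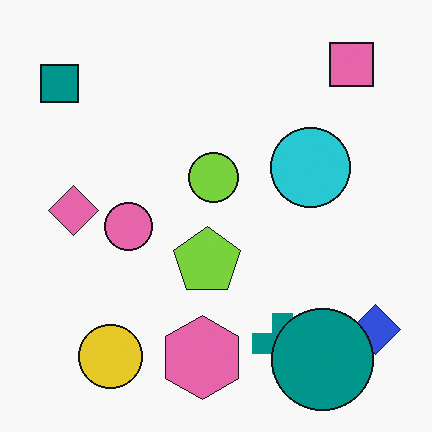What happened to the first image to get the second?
This is the original image overlaid with an additional teal circle.

A teal circle appears in the second image that is absent from the first.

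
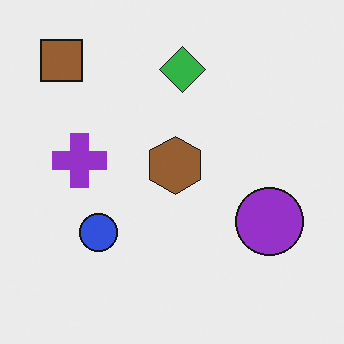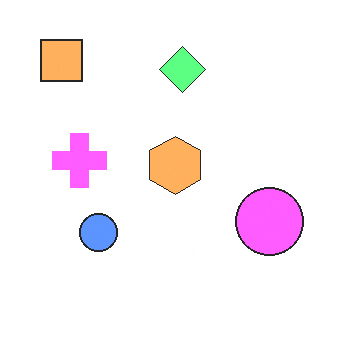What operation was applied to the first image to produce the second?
It was brightened a lot.

Every pixel — background and shapes alike — is uniformly brightened.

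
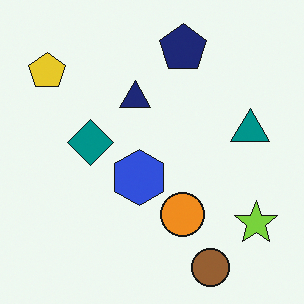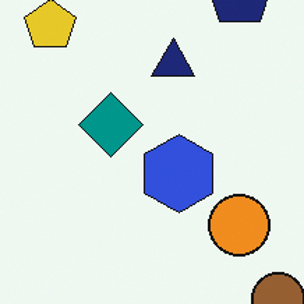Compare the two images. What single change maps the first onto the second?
The transformation is: cropped slightly and scaled back up.

The visible shapes are larger and the field of view is narrower; shapes near the original edges may be partly or wholly outside the frame — a crop-and-rescale.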